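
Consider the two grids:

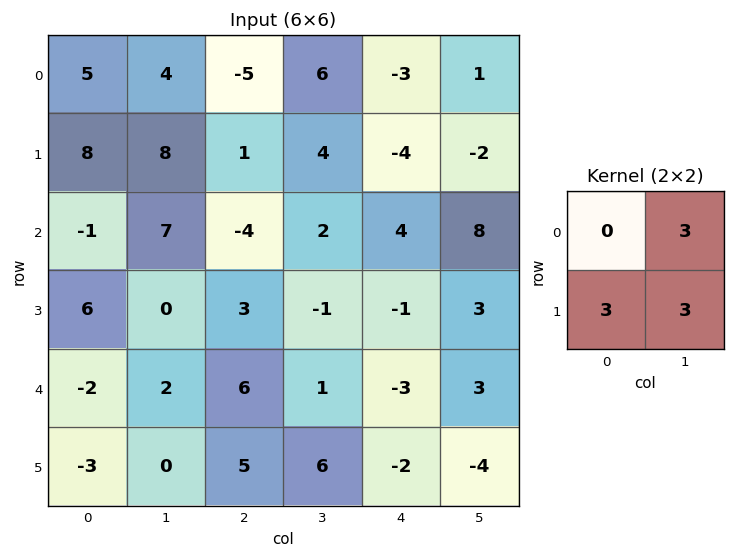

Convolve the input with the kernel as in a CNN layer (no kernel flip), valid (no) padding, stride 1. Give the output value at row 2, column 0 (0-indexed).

39

The receptive field on the input at this output position is [-1 7 / 6 0]. Elementwise product with the kernel and sum: 7·3 + 6·3 + 0·3.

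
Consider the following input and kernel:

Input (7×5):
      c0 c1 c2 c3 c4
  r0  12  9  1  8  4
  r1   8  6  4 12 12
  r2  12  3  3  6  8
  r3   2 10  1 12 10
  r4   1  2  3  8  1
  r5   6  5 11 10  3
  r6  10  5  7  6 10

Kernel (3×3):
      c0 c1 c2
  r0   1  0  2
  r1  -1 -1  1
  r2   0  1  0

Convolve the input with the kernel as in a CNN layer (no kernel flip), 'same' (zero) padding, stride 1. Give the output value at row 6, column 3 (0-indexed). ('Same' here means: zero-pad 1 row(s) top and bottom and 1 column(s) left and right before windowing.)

The receptive field on the zero-padded input at this output position is [11 10 3 / 7 6 10 / 0 0 0]. Elementwise product with the kernel and sum: 11·1 + 3·2 + 7·-1 + 6·-1 + 10·1 + 0·1.

14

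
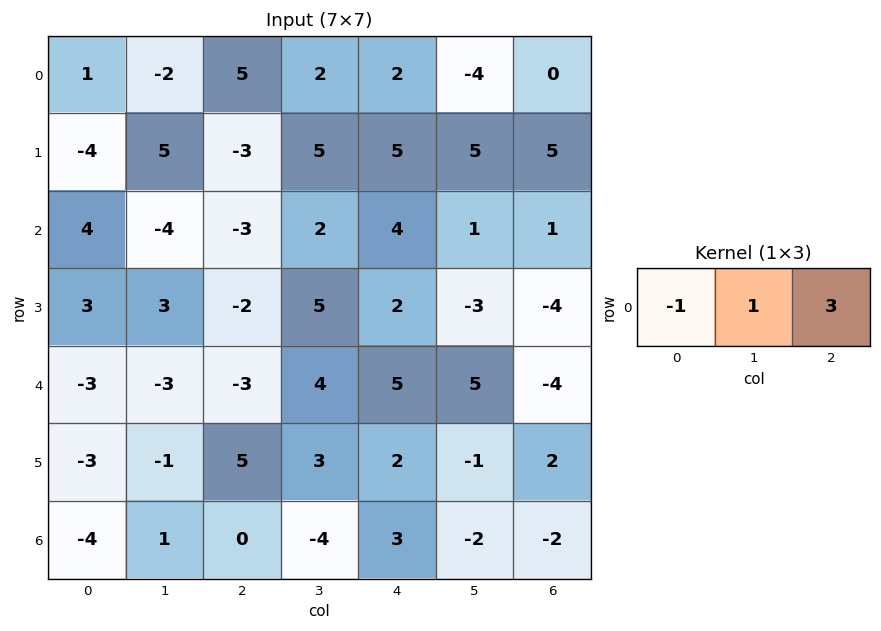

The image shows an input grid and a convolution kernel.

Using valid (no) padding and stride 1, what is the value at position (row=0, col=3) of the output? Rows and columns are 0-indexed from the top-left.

-12

The receptive field on the input at this output position is [2 2 -4]. Elementwise product with the kernel and sum: 2·-1 + 2·1 + -4·3.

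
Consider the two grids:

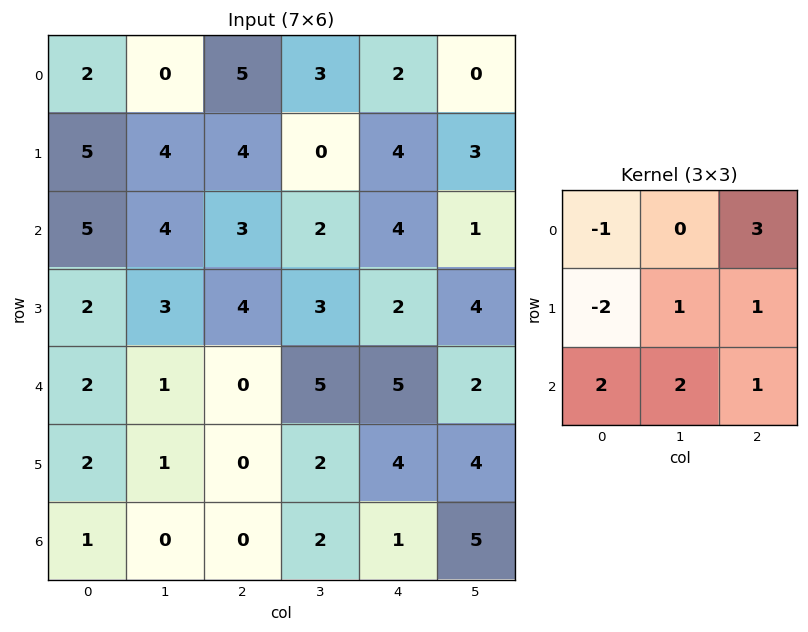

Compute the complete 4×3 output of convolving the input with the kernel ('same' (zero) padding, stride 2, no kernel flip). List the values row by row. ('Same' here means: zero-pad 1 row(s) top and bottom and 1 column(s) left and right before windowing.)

Output[0,0]: The receptive field on the zero-padded input at this output position is [0 0 0 / 0 2 0 / 0 5 4]. Elementwise product with the kernel and sum: 0·-1 + 0·3 + 0·-2 + 2·1 + 0·1 + 0·2 + 5·2 + 4·1.
Output[0,1]: The receptive field on the zero-padded input at this output position is [0 0 0 / 0 5 3 / 4 4 0]. Elementwise product with the kernel and sum: 0·-1 + 0·3 + 0·-2 + 5·1 + 3·1 + 4·2 + 4·2 + 0·1.

16 24 7
28 10 24
17 13 22
4 7 12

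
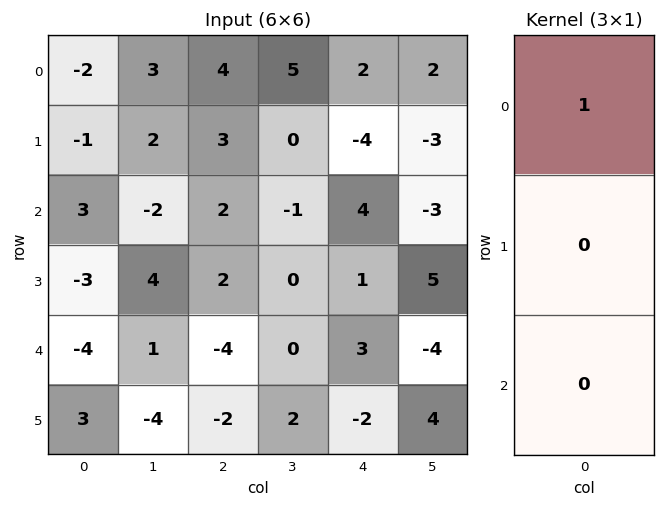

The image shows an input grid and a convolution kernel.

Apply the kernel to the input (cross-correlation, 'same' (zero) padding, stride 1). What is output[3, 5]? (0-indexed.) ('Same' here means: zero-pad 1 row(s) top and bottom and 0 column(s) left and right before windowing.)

The receptive field on the zero-padded input at this output position is [-3 / 5 / -4]. Elementwise product with the kernel and sum: -3·1.

-3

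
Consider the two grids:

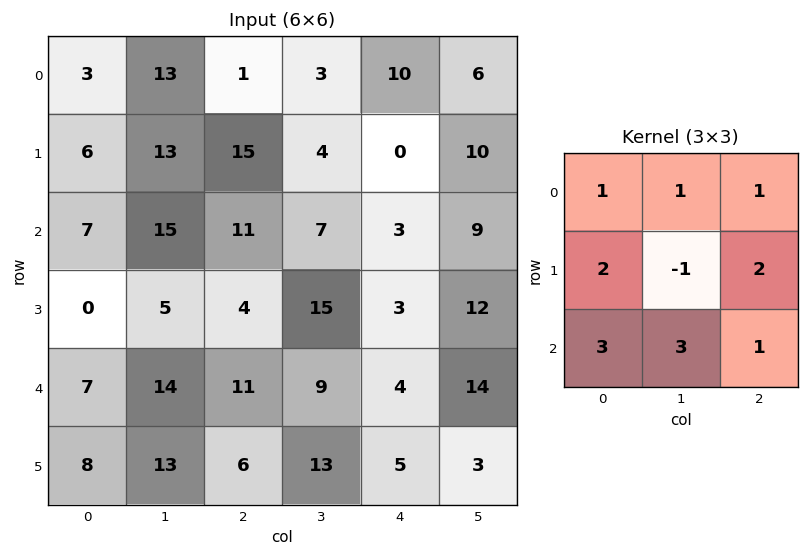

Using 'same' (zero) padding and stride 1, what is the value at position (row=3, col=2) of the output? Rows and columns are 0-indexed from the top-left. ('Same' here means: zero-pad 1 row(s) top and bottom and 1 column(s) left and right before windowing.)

153

The receptive field on the zero-padded input at this output position is [15 11 7 / 5 4 15 / 14 11 9]. Elementwise product with the kernel and sum: 15·1 + 11·1 + 7·1 + 5·2 + 4·-1 + 15·2 + 14·3 + 11·3 + 9·1.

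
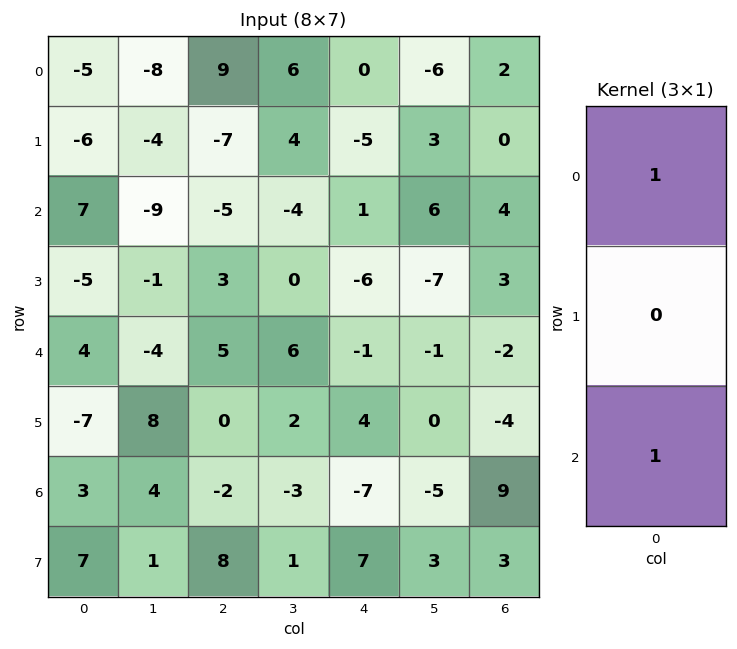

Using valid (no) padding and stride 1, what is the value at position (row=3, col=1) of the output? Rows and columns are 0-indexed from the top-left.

The receptive field on the input at this output position is [-1 / -4 / 8]. Elementwise product with the kernel and sum: -1·1 + 8·1.

7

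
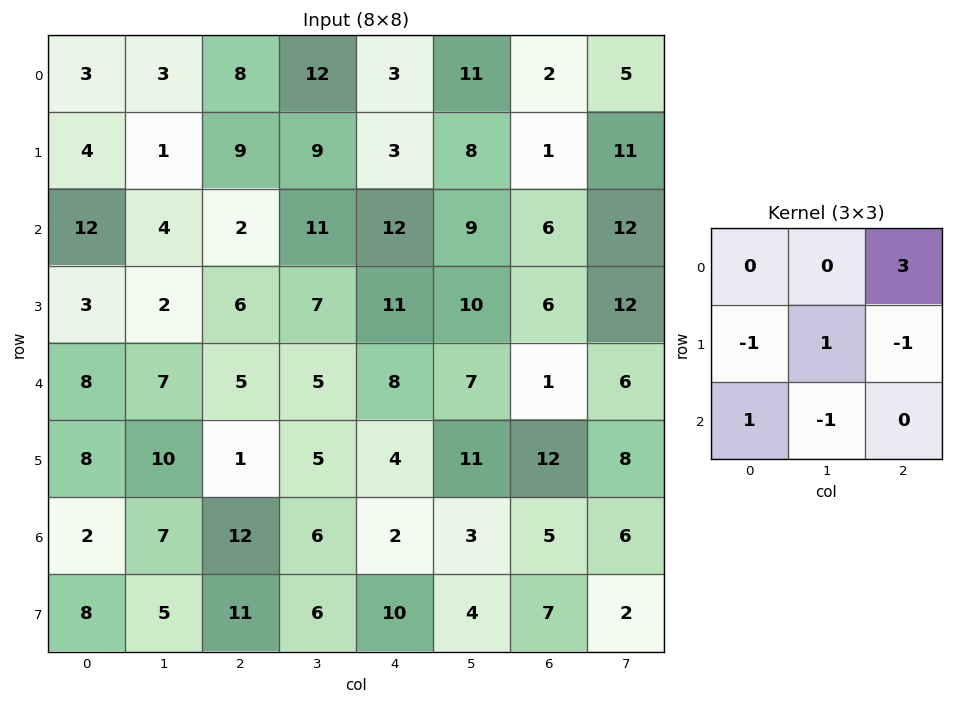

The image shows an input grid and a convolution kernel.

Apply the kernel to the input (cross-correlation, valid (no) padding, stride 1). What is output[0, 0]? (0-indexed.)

The receptive field on the input at this output position is [3 3 8 / 4 1 9 / 12 4 2]. Elementwise product with the kernel and sum: 8·3 + 4·-1 + 1·1 + 9·-1 + 12·1 + 4·-1.

20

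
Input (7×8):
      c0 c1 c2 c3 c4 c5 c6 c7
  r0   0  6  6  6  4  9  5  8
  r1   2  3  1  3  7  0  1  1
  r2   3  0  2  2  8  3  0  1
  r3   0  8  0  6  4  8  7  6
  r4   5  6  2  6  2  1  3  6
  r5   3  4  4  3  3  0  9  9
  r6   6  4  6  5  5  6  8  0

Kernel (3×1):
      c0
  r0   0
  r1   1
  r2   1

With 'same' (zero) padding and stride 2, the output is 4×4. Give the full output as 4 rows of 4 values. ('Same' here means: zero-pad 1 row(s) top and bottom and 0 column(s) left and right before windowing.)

2 7 11 6
3 2 12 7
8 6 5 12
6 6 5 8

Output[0,0]: The receptive field on the zero-padded input at this output position is [0 / 0 / 2]. Elementwise product with the kernel and sum: 0·1 + 2·1.
Output[0,1]: The receptive field on the zero-padded input at this output position is [0 / 6 / 1]. Elementwise product with the kernel and sum: 6·1 + 1·1.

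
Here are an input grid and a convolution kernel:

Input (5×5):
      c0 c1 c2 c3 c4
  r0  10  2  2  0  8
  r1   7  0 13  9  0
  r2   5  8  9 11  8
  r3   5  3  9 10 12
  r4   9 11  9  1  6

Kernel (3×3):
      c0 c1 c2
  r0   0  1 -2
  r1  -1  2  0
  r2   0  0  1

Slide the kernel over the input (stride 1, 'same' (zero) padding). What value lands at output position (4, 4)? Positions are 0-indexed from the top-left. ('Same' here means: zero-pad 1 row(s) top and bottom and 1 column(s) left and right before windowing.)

23

The receptive field on the zero-padded input at this output position is [10 12 0 / 1 6 0 / 0 0 0]. Elementwise product with the kernel and sum: 12·1 + 0·-2 + 1·-1 + 6·2 + 0·1.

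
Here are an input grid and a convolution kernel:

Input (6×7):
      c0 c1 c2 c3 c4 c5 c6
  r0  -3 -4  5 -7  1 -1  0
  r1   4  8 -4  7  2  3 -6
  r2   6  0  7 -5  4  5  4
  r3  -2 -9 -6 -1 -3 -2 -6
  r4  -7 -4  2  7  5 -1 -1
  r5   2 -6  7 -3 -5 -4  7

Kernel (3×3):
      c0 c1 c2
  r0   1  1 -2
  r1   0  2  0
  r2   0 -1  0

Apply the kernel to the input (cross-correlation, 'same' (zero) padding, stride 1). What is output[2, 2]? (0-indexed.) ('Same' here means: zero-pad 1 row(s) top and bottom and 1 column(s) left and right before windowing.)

10

The receptive field on the zero-padded input at this output position is [8 -4 7 / 0 7 -5 / -9 -6 -1]. Elementwise product with the kernel and sum: 8·1 + -4·1 + 7·-2 + 7·2 + -6·-1.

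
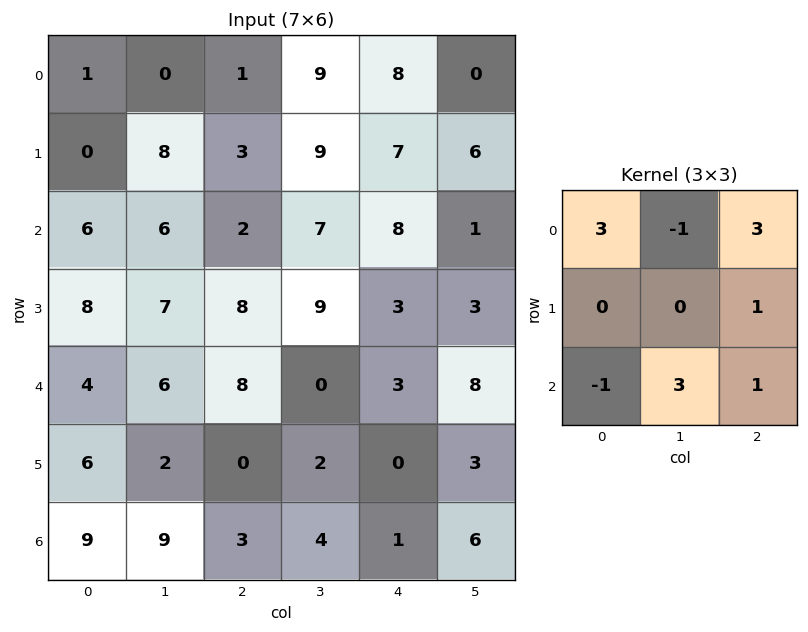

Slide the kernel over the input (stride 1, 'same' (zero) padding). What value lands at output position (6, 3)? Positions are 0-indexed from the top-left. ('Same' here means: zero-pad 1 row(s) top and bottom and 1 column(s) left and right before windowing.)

-1

The receptive field on the zero-padded input at this output position is [0 2 0 / 3 4 1 / 0 0 0]. Elementwise product with the kernel and sum: 0·3 + 2·-1 + 0·3 + 1·1 + 0·-1 + 0·3 + 0·1.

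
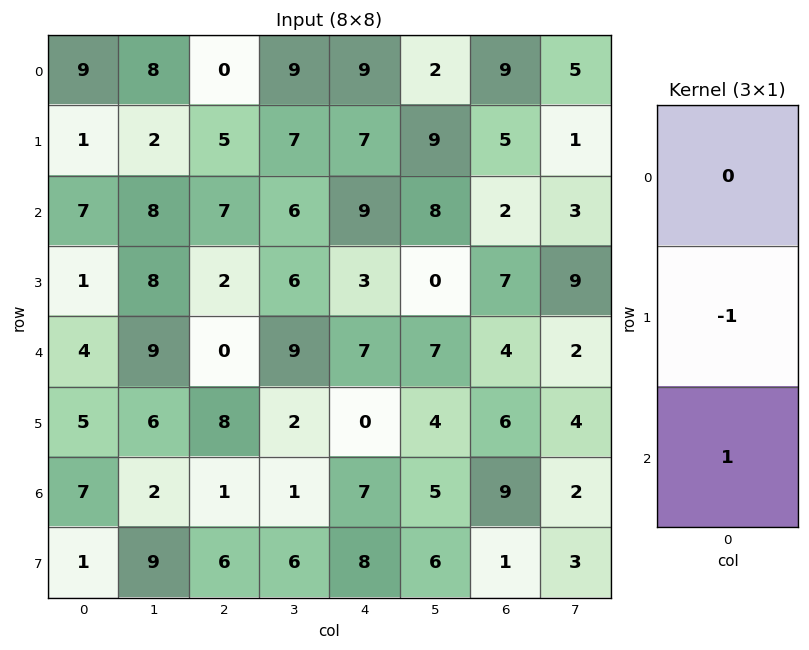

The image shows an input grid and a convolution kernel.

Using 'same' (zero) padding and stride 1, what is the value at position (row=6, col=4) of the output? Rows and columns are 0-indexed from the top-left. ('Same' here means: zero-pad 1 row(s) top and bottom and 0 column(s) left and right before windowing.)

The receptive field on the zero-padded input at this output position is [0 / 7 / 8]. Elementwise product with the kernel and sum: 7·-1 + 8·1.

1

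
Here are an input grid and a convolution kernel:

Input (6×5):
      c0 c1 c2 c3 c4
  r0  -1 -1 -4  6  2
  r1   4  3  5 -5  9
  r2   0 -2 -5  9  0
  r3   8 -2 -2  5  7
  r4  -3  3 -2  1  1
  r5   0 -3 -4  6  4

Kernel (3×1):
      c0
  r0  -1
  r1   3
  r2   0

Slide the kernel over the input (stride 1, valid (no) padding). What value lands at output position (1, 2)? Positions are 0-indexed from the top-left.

The receptive field on the input at this output position is [5 / -5 / -2]. Elementwise product with the kernel and sum: 5·-1 + -5·3.

-20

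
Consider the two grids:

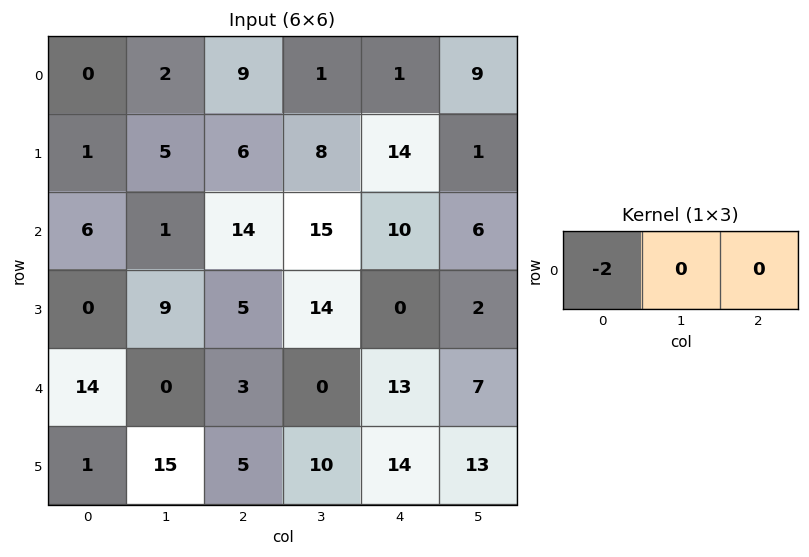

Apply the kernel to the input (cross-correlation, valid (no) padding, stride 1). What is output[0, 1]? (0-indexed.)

The receptive field on the input at this output position is [2 9 1]. Elementwise product with the kernel and sum: 2·-2.

-4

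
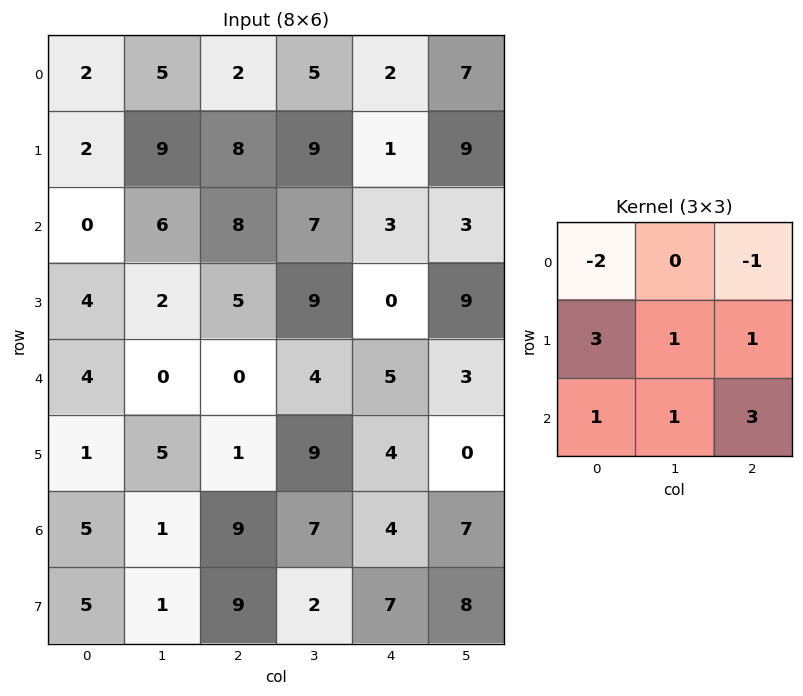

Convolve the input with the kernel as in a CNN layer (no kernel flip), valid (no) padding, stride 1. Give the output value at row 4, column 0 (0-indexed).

The receptive field on the input at this output position is [4 0 0 / 1 5 1 / 5 1 9]. Elementwise product with the kernel and sum: 4·-2 + 0·-1 + 1·3 + 5·1 + 1·1 + 5·1 + 1·1 + 9·3.

34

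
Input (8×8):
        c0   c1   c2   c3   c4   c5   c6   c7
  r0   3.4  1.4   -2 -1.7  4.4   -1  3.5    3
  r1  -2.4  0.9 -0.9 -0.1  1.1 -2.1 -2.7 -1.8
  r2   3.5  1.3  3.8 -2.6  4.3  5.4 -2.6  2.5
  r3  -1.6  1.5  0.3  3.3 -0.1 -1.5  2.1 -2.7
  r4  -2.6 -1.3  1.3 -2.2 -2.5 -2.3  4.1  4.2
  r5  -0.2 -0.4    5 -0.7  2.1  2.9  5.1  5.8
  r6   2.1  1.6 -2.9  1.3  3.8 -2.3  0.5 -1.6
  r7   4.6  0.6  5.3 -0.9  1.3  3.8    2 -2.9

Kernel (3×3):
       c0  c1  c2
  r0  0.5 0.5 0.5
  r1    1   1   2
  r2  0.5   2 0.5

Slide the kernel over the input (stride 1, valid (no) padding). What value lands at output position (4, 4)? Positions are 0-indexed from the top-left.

12.4

The receptive field on the input at this output position is [-2.5 -2.3 4.1 / 2.1 2.9 5.1 / 3.8 -2.3 0.5]. Elementwise product with the kernel and sum: -2.5·0.5 + -2.3·0.5 + 4.1·0.5 + 2.1·1 + 2.9·1 + 5.1·2 + 3.8·0.5 + -2.3·2 + 0.5·0.5.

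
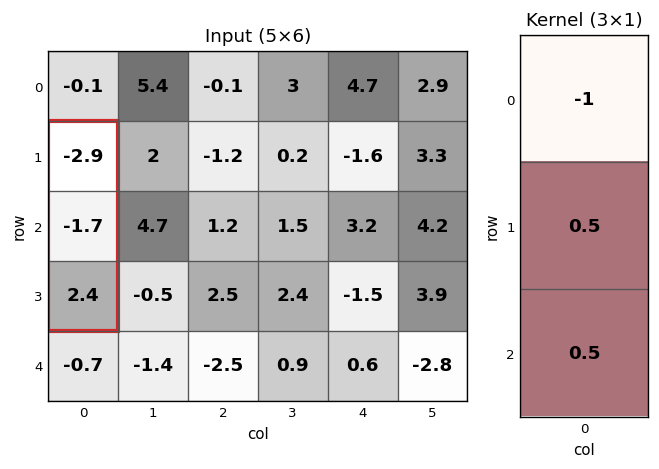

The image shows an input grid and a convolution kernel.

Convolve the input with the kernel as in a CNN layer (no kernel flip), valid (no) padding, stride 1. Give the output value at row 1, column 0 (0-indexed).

3.25

The receptive field on the input at this output position is [-2.9 / -1.7 / 2.4]. Elementwise product with the kernel and sum: -2.9·-1 + -1.7·0.5 + 2.4·0.5.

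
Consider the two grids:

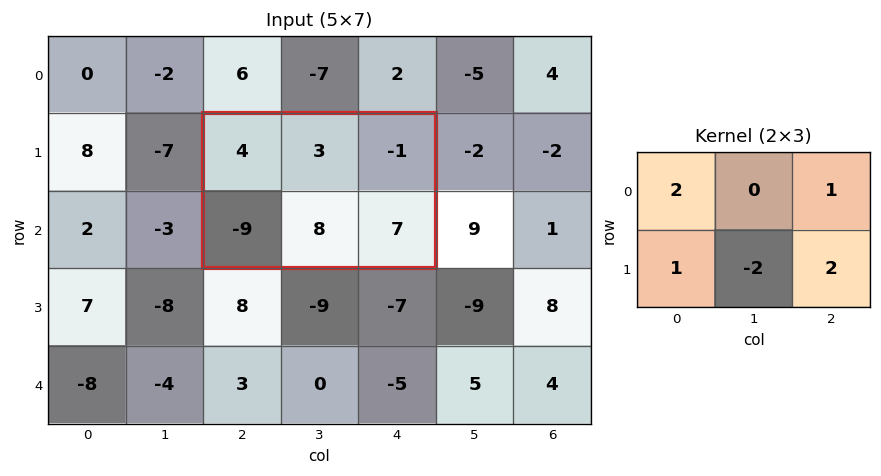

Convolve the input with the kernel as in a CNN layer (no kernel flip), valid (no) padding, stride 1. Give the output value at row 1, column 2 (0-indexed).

-4

The receptive field on the input at this output position is [4 3 -1 / -9 8 7]. Elementwise product with the kernel and sum: 4·2 + -1·1 + -9·1 + 8·-2 + 7·2.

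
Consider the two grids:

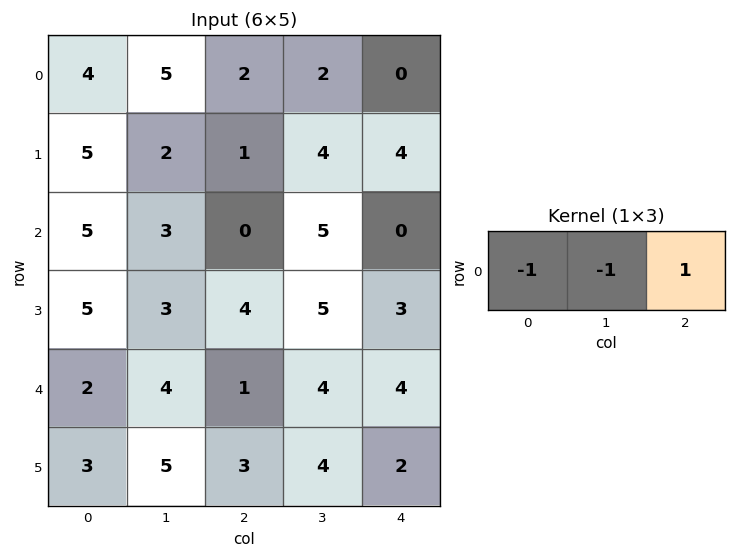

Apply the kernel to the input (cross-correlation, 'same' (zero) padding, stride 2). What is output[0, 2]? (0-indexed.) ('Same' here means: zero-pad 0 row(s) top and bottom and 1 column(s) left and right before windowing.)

-2

The receptive field on the zero-padded input at this output position is [2 0 0]. Elementwise product with the kernel and sum: 2·-1 + 0·-1 + 0·1.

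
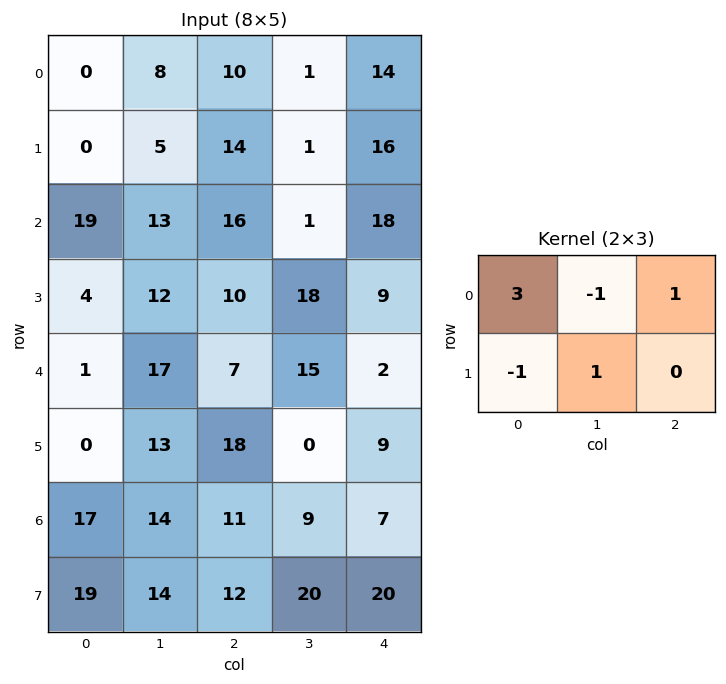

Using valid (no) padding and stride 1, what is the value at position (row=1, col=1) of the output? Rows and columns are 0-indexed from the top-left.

The receptive field on the input at this output position is [5 14 1 / 13 16 1]. Elementwise product with the kernel and sum: 5·3 + 14·-1 + 1·1 + 13·-1 + 16·1.

5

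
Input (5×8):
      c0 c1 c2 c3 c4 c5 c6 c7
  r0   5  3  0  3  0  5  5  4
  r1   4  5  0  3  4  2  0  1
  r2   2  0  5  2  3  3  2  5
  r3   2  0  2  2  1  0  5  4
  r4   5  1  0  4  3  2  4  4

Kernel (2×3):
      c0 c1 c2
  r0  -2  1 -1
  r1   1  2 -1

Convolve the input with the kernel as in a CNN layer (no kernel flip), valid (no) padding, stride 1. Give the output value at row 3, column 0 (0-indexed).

The receptive field on the input at this output position is [2 0 2 / 5 1 0]. Elementwise product with the kernel and sum: 2·-2 + 0·1 + 2·-1 + 5·1 + 1·2 + 0·-1.

1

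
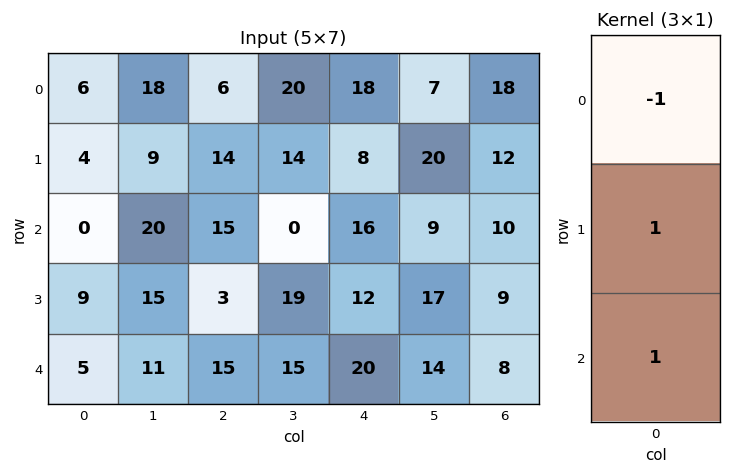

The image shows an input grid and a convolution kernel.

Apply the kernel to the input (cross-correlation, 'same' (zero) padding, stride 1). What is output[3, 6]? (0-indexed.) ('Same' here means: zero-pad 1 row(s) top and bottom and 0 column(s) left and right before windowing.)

7

The receptive field on the zero-padded input at this output position is [10 / 9 / 8]. Elementwise product with the kernel and sum: 10·-1 + 9·1 + 8·1.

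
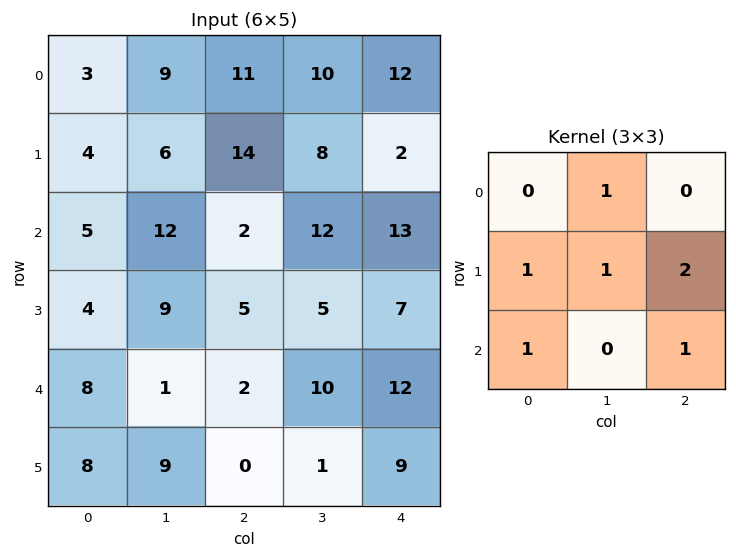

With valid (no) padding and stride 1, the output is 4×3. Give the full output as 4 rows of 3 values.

54 71 51
36 66 60
45 37 50
30 38 50

Output[0,0]: The receptive field on the input at this output position is [3 9 11 / 4 6 14 / 5 12 2]. Elementwise product with the kernel and sum: 9·1 + 4·1 + 6·1 + 14·2 + 5·1 + 2·1.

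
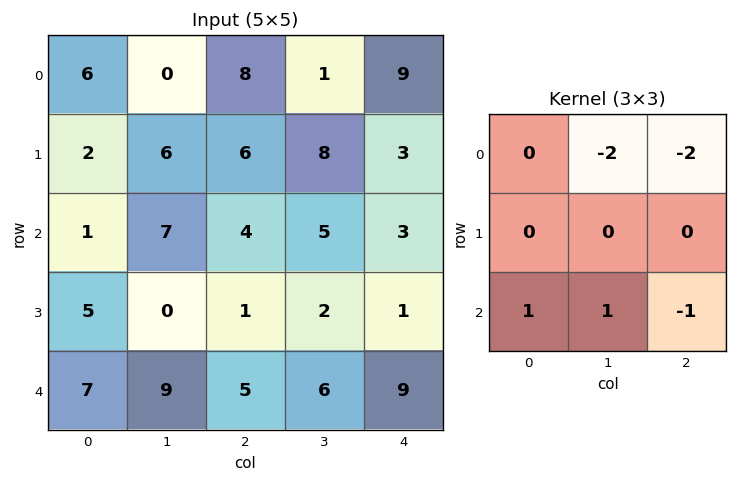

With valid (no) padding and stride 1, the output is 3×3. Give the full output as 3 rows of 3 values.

Output[0,0]: The receptive field on the input at this output position is [6 0 8 / 2 6 6 / 1 7 4]. Elementwise product with the kernel and sum: 0·-2 + 8·-2 + 1·1 + 7·1 + 4·-1.
Output[0,1]: The receptive field on the input at this output position is [0 8 1 / 6 6 8 / 7 4 5]. Elementwise product with the kernel and sum: 8·-2 + 1·-2 + 7·1 + 4·1 + 5·-1.

-12 -12 -14
-20 -29 -20
-11 -10 -14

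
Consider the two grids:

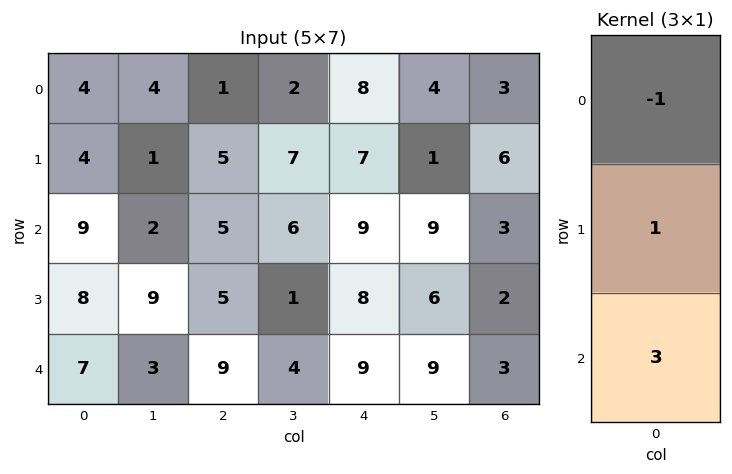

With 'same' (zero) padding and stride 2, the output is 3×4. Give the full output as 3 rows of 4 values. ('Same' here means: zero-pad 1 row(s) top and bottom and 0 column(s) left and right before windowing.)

16 16 29 21
29 15 26 3
-1 4 1 1

Output[0,0]: The receptive field on the zero-padded input at this output position is [0 / 4 / 4]. Elementwise product with the kernel and sum: 0·-1 + 4·1 + 4·3.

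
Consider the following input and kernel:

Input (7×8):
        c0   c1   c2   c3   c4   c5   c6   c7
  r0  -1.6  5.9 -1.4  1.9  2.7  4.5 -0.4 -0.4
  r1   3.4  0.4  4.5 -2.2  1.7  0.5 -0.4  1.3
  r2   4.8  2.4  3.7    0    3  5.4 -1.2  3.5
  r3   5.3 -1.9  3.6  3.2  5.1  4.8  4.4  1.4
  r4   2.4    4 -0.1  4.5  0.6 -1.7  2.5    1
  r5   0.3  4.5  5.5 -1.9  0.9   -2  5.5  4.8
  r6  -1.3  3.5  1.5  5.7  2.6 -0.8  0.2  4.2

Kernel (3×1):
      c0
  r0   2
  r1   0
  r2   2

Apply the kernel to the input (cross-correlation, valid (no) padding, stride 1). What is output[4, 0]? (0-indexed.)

The receptive field on the input at this output position is [2.4 / 0.3 / -1.3]. Elementwise product with the kernel and sum: 2.4·2 + -1.3·2.

2.2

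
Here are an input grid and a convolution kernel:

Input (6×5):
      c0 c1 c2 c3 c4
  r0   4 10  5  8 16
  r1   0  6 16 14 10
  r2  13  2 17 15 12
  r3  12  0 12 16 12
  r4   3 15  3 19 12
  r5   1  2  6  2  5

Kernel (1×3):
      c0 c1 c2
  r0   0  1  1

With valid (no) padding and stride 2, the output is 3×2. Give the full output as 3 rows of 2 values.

15 24
19 27
18 31

Output[0,0]: The receptive field on the input at this output position is [4 10 5]. Elementwise product with the kernel and sum: 10·1 + 5·1.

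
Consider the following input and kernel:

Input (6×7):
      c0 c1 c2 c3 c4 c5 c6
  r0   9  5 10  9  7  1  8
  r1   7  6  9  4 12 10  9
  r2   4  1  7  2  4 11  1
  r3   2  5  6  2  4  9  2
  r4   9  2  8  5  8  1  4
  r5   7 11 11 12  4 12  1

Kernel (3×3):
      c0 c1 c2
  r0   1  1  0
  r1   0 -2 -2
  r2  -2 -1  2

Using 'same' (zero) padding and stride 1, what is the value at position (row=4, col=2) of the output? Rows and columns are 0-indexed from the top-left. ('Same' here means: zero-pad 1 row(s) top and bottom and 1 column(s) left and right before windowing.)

-24

The receptive field on the zero-padded input at this output position is [5 6 2 / 2 8 5 / 11 11 12]. Elementwise product with the kernel and sum: 5·1 + 6·1 + 8·-2 + 5·-2 + 11·-2 + 11·-1 + 12·2.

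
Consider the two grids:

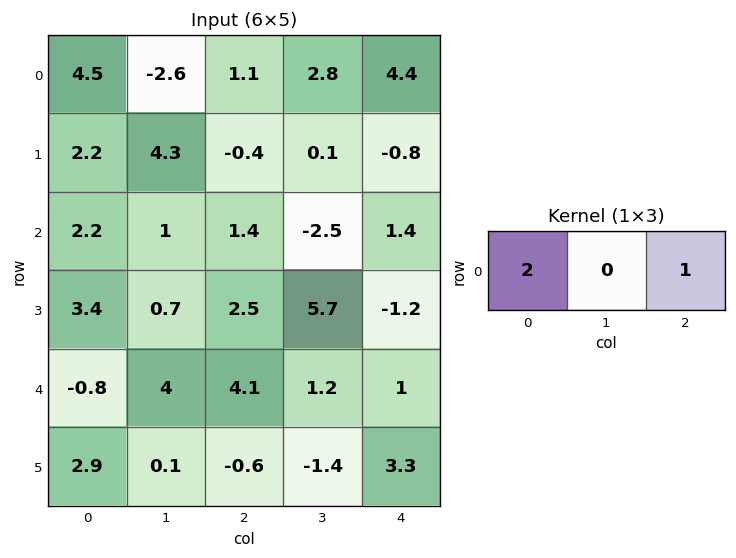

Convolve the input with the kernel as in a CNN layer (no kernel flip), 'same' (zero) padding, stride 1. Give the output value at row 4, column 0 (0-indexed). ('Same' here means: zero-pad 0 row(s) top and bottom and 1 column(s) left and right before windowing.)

4

The receptive field on the zero-padded input at this output position is [0 -0.8 4]. Elementwise product with the kernel and sum: 0·2 + 4·1.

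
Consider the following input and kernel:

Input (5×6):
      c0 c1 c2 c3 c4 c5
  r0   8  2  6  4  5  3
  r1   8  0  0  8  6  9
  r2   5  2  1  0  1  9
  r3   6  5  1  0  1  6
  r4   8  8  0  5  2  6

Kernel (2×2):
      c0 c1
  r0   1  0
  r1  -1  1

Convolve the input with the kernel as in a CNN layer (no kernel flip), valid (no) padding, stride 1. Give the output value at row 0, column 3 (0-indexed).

The receptive field on the input at this output position is [4 5 / 8 6]. Elementwise product with the kernel and sum: 4·1 + 8·-1 + 6·1.

2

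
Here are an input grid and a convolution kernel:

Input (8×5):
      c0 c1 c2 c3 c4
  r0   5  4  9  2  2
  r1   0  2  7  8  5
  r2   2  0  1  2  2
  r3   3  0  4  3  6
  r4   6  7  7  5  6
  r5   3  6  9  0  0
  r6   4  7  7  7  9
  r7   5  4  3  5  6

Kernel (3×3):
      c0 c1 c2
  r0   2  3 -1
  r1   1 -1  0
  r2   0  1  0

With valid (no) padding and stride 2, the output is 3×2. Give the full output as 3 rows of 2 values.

Output[0,0]: The receptive field on the input at this output position is [5 4 9 / 0 2 7 / 2 0 1]. Elementwise product with the kernel and sum: 5·2 + 4·3 + 9·-1 + 0·1 + 2·-1 + 0·1.

11 23
13 12
30 39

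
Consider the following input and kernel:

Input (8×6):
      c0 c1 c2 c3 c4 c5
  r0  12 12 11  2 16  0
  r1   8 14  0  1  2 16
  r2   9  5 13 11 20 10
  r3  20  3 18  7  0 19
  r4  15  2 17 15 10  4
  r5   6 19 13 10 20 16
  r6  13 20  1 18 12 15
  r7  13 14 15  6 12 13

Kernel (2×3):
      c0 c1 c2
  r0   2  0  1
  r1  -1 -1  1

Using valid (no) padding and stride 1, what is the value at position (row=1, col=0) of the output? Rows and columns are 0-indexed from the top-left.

The receptive field on the input at this output position is [8 14 0 / 9 5 13]. Elementwise product with the kernel and sum: 8·2 + 0·1 + 9·-1 + 5·-1 + 13·1.

15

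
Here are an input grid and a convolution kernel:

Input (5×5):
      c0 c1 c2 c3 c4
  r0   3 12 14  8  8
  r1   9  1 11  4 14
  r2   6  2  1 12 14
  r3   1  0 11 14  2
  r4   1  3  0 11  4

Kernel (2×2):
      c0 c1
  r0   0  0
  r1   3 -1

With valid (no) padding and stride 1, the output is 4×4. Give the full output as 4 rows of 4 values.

Output[0,0]: The receptive field on the input at this output position is [3 12 / 9 1]. Elementwise product with the kernel and sum: 9·3 + 1·-1.
Output[0,1]: The receptive field on the input at this output position is [12 14 / 1 11]. Elementwise product with the kernel and sum: 1·3 + 11·-1.

26 -8 29 -2
16 5 -9 22
3 -11 19 40
0 9 -11 29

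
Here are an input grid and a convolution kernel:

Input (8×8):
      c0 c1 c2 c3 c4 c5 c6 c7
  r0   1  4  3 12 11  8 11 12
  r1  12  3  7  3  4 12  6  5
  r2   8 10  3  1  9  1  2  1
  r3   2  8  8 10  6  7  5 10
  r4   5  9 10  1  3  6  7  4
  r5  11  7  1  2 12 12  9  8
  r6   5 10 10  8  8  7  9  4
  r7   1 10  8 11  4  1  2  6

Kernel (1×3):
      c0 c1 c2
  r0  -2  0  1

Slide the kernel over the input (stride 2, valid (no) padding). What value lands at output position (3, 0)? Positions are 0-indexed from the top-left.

The receptive field on the input at this output position is [5 10 10]. Elementwise product with the kernel and sum: 5·-2 + 10·1.

0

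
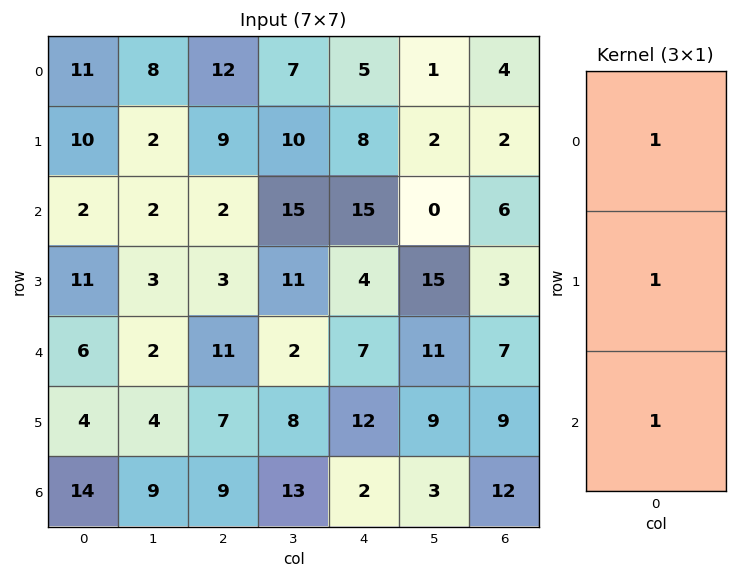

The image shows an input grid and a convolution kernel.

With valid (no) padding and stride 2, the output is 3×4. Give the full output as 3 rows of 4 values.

Output[0,0]: The receptive field on the input at this output position is [11 / 10 / 2]. Elementwise product with the kernel and sum: 11·1 + 10·1 + 2·1.

23 23 28 12
19 16 26 16
24 27 21 28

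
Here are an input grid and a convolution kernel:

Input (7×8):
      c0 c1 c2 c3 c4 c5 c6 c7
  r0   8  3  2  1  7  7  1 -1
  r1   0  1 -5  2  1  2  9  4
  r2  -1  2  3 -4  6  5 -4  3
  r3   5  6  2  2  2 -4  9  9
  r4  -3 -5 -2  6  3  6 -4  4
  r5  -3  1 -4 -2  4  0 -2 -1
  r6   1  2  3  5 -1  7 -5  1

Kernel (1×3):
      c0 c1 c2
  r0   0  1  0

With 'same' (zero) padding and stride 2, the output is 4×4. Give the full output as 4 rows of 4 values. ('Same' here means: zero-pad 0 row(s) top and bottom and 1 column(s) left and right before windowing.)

Output[0,0]: The receptive field on the zero-padded input at this output position is [0 8 3]. Elementwise product with the kernel and sum: 8·1.

8 2 7 1
-1 3 6 -4
-3 -2 3 -4
1 3 -1 -5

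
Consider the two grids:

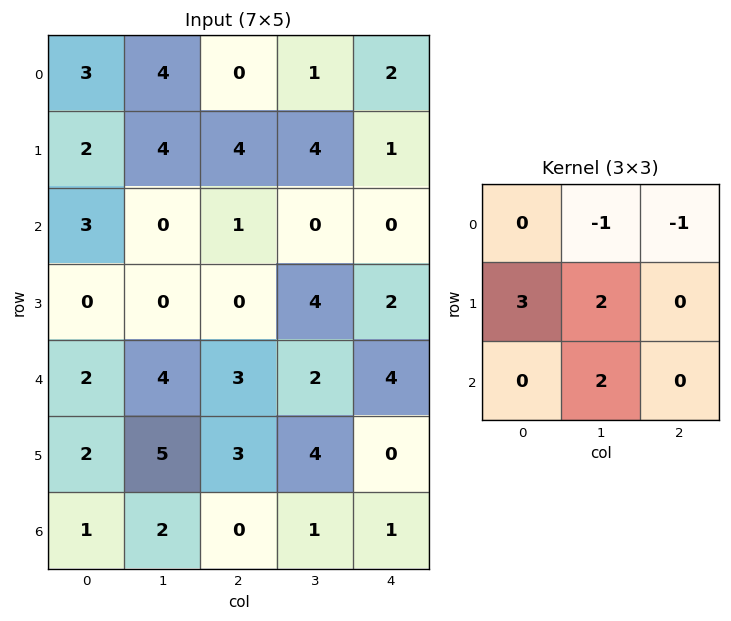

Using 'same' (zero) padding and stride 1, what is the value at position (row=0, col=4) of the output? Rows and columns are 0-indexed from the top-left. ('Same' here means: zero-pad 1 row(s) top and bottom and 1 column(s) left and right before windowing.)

9

The receptive field on the zero-padded input at this output position is [0 0 0 / 1 2 0 / 4 1 0]. Elementwise product with the kernel and sum: 0·-1 + 0·-1 + 1·3 + 2·2 + 1·2.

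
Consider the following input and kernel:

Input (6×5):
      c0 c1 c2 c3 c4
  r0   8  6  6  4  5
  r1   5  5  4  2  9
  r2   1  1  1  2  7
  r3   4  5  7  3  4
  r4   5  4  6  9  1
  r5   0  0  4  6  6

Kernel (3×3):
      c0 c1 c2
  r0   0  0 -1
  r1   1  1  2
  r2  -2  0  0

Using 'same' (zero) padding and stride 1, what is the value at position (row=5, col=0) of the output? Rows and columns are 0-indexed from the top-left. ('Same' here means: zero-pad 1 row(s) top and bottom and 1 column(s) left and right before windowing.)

The receptive field on the zero-padded input at this output position is [0 5 4 / 0 0 0 / 0 0 0]. Elementwise product with the kernel and sum: 4·-1 + 0·1 + 0·1 + 0·2 + 0·-2.

-4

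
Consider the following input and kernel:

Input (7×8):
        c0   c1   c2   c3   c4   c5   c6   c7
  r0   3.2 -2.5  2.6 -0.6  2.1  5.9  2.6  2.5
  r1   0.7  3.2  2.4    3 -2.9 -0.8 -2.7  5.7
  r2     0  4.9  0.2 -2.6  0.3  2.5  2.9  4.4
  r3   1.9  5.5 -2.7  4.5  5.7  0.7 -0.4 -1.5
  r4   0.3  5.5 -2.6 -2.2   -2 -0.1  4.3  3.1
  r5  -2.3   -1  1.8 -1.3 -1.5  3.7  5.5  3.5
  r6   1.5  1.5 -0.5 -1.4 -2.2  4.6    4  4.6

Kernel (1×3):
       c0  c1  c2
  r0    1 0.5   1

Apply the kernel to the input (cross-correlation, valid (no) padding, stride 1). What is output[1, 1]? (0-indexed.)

7.4

The receptive field on the input at this output position is [3.2 2.4 3]. Elementwise product with the kernel and sum: 3.2·1 + 2.4·0.5 + 3·1.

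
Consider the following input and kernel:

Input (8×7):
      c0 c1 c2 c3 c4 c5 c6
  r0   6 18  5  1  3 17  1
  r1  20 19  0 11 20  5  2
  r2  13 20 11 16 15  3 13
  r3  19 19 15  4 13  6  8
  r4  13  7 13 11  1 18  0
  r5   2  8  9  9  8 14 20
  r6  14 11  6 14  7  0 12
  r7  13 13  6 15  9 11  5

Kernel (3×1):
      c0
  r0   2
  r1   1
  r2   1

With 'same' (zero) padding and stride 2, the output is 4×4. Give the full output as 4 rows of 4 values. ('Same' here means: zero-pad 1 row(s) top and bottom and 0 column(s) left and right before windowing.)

Output[0,0]: The receptive field on the zero-padded input at this output position is [0 / 6 / 20]. Elementwise product with the kernel and sum: 0·2 + 6·1 + 20·1.

26 5 23 3
72 26 68 25
53 52 35 36
31 30 32 57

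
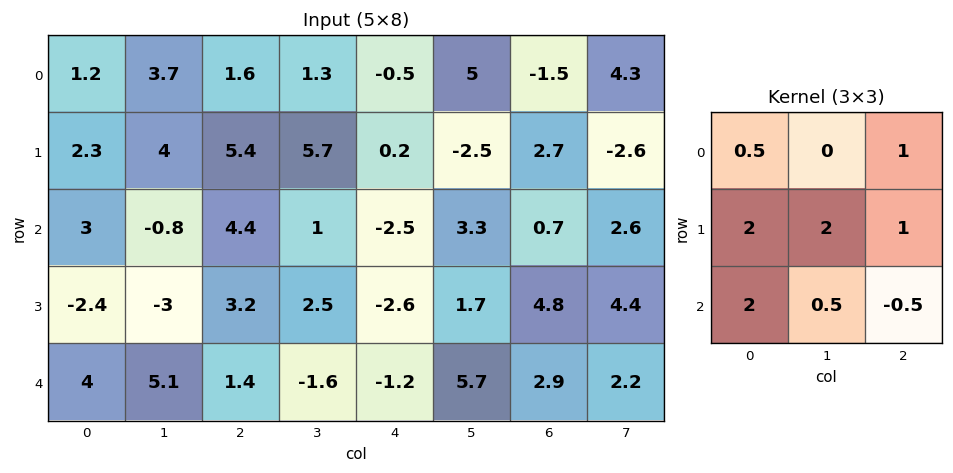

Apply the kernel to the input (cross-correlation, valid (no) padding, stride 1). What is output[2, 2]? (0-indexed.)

The receptive field on the input at this output position is [4.4 1 -2.5 / 3.2 2.5 -2.6 / 1.4 -1.6 -1.2]. Elementwise product with the kernel and sum: 4.4·0.5 + -2.5·1 + 3.2·2 + 2.5·2 + -2.6·1 + 1.4·2 + -1.6·0.5 + -1.2·-0.5.

11.1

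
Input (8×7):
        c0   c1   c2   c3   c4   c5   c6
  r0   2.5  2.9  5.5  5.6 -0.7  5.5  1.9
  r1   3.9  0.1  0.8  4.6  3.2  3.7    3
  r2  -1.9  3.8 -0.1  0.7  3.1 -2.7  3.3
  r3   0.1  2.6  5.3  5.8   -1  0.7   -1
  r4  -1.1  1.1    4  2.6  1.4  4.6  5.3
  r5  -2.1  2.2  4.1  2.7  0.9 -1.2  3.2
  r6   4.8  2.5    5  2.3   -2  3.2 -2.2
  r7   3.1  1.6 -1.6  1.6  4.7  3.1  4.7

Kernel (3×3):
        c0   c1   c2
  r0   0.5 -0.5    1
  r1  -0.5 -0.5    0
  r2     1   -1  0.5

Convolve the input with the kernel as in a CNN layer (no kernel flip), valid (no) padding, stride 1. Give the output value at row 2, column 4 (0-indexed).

The receptive field on the input at this output position is [3.1 -2.7 3.3 / -1 0.7 -1 / 1.4 4.6 5.3]. Elementwise product with the kernel and sum: 3.1·0.5 + -2.7·-0.5 + 3.3·1 + -1·-0.5 + 0.7·-0.5 + 1.4·1 + 4.6·-1 + 5.3·0.5.

5.8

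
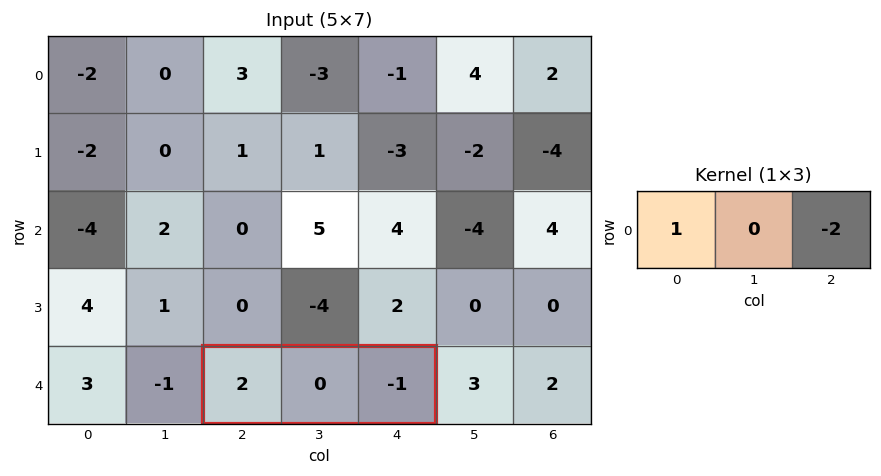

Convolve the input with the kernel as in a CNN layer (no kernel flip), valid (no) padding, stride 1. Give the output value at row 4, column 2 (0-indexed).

The receptive field on the input at this output position is [2 0 -1]. Elementwise product with the kernel and sum: 2·1 + -1·-2.

4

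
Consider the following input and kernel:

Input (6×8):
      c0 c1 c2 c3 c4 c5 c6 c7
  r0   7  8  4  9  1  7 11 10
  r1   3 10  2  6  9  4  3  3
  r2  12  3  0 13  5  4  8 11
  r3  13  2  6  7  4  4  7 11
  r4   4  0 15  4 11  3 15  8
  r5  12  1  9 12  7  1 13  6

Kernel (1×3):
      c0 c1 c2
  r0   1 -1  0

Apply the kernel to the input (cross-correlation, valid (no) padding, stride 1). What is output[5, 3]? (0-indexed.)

The receptive field on the input at this output position is [12 7 1]. Elementwise product with the kernel and sum: 12·1 + 7·-1.

5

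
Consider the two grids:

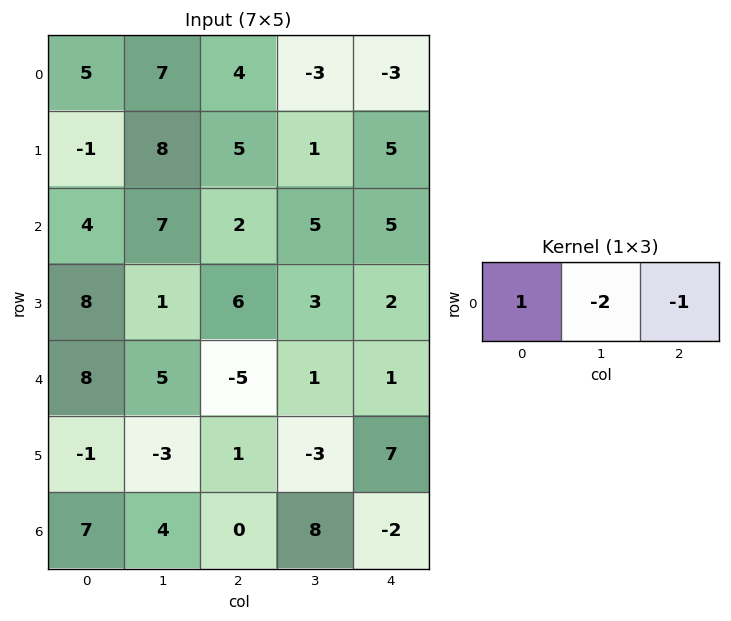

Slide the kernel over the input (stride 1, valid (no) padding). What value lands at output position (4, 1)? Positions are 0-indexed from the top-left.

The receptive field on the input at this output position is [5 -5 1]. Elementwise product with the kernel and sum: 5·1 + -5·-2 + 1·-1.

14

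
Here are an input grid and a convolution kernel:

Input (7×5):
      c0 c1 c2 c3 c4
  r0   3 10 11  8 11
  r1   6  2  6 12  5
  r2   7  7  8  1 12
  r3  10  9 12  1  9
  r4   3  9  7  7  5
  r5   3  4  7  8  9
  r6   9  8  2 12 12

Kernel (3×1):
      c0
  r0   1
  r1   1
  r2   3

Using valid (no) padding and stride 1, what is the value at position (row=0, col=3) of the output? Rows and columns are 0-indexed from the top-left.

23

The receptive field on the input at this output position is [8 / 12 / 1]. Elementwise product with the kernel and sum: 8·1 + 12·1 + 1·3.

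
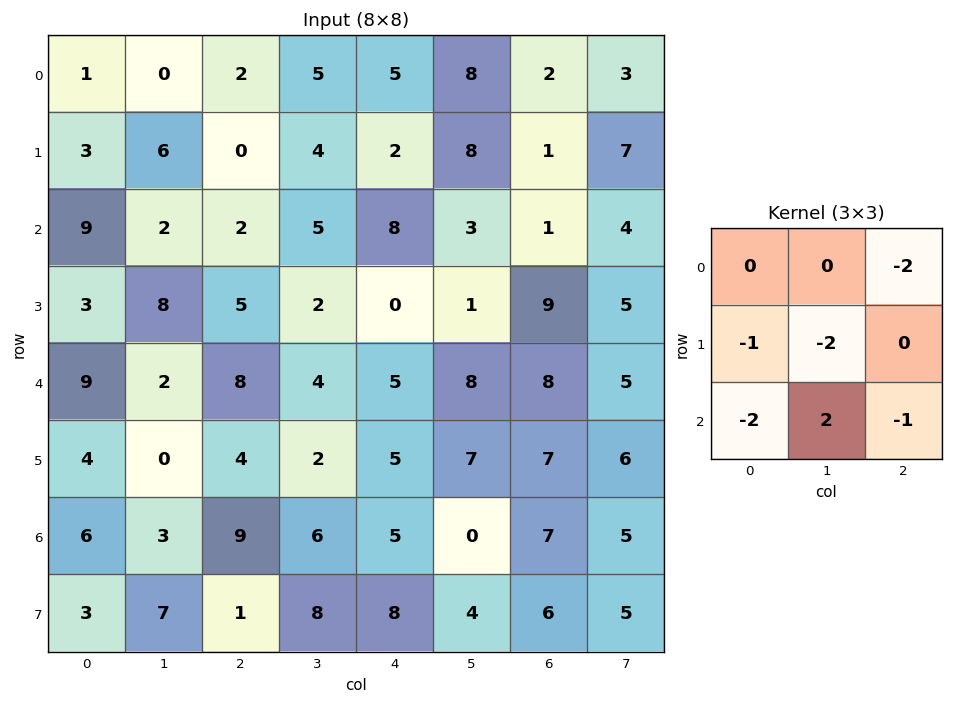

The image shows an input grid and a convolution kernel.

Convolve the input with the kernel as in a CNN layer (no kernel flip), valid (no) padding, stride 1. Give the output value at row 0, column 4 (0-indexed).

The receptive field on the input at this output position is [5 8 2 / 2 8 1 / 8 3 1]. Elementwise product with the kernel and sum: 2·-2 + 2·-1 + 8·-2 + 8·-2 + 3·2 + 1·-1.

-33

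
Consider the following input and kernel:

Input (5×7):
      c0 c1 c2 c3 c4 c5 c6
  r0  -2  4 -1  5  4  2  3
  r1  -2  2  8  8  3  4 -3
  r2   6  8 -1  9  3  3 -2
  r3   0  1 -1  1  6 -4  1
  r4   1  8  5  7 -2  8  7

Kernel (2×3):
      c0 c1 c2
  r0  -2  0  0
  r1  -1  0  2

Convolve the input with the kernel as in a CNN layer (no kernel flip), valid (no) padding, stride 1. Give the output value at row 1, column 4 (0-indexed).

-13

The receptive field on the input at this output position is [3 4 -3 / 3 3 -2]. Elementwise product with the kernel and sum: 3·-2 + 3·-1 + -2·2.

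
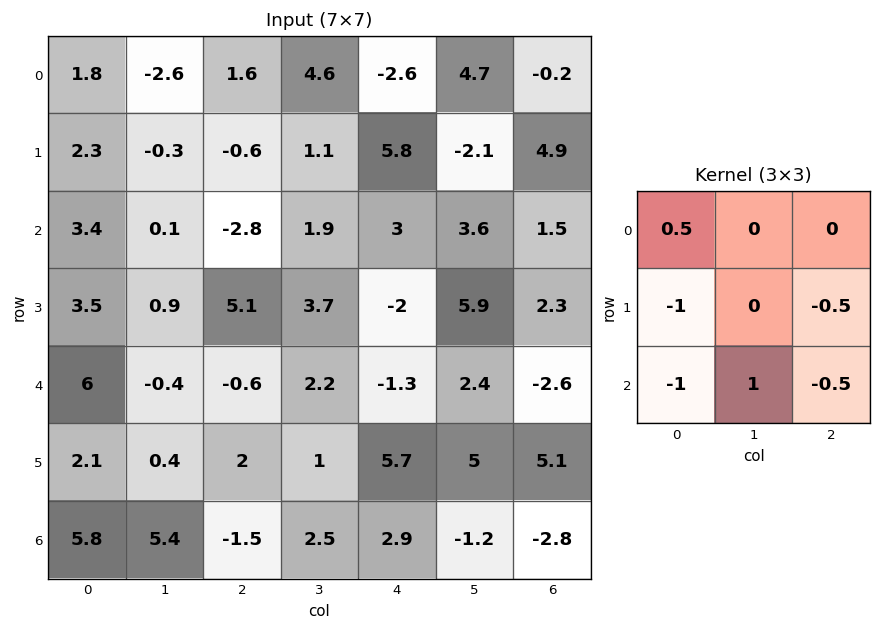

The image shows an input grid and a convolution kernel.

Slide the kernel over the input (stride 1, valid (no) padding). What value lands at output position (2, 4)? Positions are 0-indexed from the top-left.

The receptive field on the input at this output position is [3 3.6 1.5 / -2 5.9 2.3 / -1.3 2.4 -2.6]. Elementwise product with the kernel and sum: 3·0.5 + -2·-1 + 2.3·-0.5 + -1.3·-1 + 2.4·1 + -2.6·-0.5.

7.35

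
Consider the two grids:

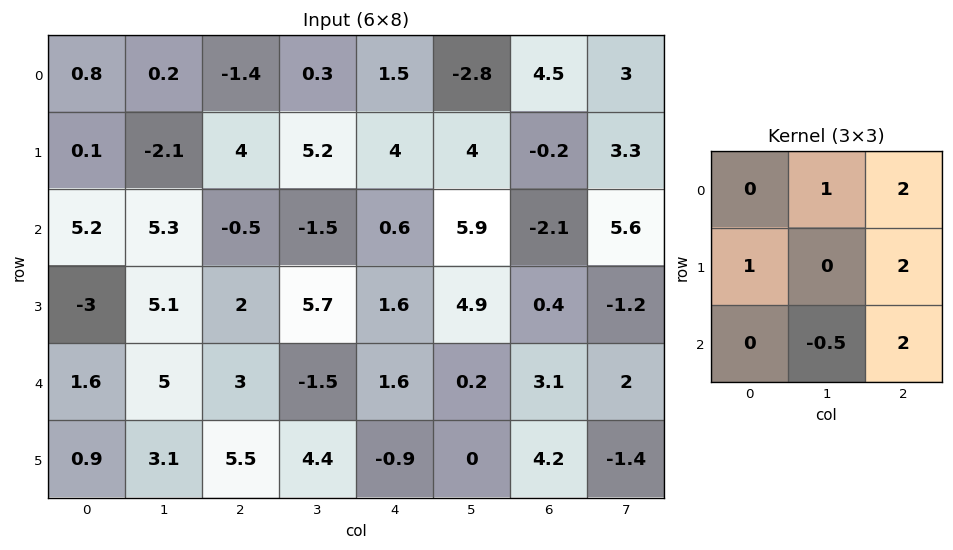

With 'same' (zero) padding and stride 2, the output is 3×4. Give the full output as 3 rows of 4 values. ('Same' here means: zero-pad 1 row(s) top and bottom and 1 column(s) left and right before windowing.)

-3.85 9.2 0.7 9.9
18.2 27.1 31.3 20.9
22.95 21.45 10.75 -2.7

Output[0,0]: The receptive field on the zero-padded input at this output position is [0 0 0 / 0 0.8 0.2 / 0 0.1 -2.1]. Elementwise product with the kernel and sum: 0·1 + 0·2 + 0·1 + 0.2·2 + 0.1·-0.5 + -2.1·2.
Output[0,1]: The receptive field on the zero-padded input at this output position is [0 0 0 / 0.2 -1.4 0.3 / -2.1 4 5.2]. Elementwise product with the kernel and sum: 0·1 + 0·2 + 0.2·1 + 0.3·2 + 4·-0.5 + 5.2·2.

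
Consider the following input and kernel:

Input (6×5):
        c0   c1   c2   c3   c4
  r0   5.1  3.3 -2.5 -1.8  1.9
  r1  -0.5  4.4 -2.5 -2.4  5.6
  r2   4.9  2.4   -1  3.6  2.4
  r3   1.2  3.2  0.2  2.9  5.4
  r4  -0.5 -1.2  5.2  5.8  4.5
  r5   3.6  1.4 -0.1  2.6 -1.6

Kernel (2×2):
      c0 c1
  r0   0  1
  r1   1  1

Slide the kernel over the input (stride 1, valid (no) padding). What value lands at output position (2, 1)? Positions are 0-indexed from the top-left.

The receptive field on the input at this output position is [2.4 -1 / 3.2 0.2]. Elementwise product with the kernel and sum: -1·1 + 3.2·1 + 0.2·1.

2.4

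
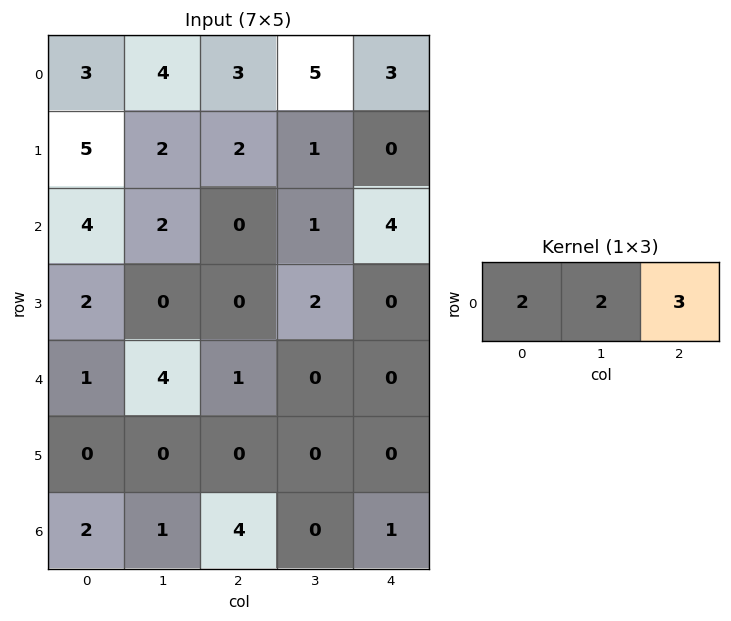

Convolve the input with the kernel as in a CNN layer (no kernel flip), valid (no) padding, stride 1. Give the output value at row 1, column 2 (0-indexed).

6

The receptive field on the input at this output position is [2 1 0]. Elementwise product with the kernel and sum: 2·2 + 1·2 + 0·3.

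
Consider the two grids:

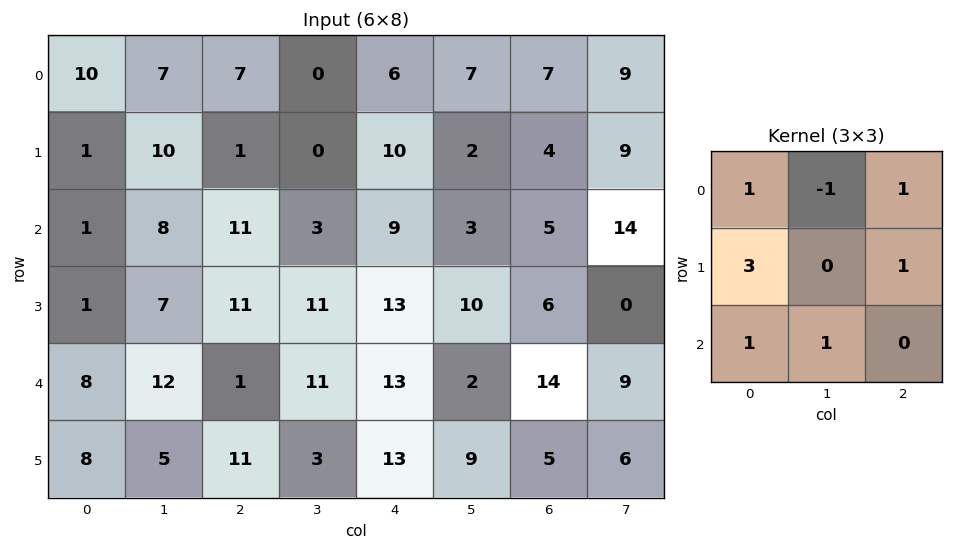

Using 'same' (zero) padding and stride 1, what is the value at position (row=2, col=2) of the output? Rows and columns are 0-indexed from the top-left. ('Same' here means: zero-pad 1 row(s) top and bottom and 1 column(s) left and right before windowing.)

54

The receptive field on the zero-padded input at this output position is [10 1 0 / 8 11 3 / 7 11 11]. Elementwise product with the kernel and sum: 10·1 + 1·-1 + 0·1 + 8·3 + 3·1 + 7·1 + 11·1.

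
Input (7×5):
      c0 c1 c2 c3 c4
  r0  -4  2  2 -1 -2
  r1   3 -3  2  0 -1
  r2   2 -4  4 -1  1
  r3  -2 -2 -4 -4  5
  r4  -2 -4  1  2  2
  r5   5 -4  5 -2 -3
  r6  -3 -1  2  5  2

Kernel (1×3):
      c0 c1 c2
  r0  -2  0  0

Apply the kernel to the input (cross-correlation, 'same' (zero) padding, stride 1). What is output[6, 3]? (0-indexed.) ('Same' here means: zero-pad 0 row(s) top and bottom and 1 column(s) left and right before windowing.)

The receptive field on the zero-padded input at this output position is [2 5 2]. Elementwise product with the kernel and sum: 2·-2.

-4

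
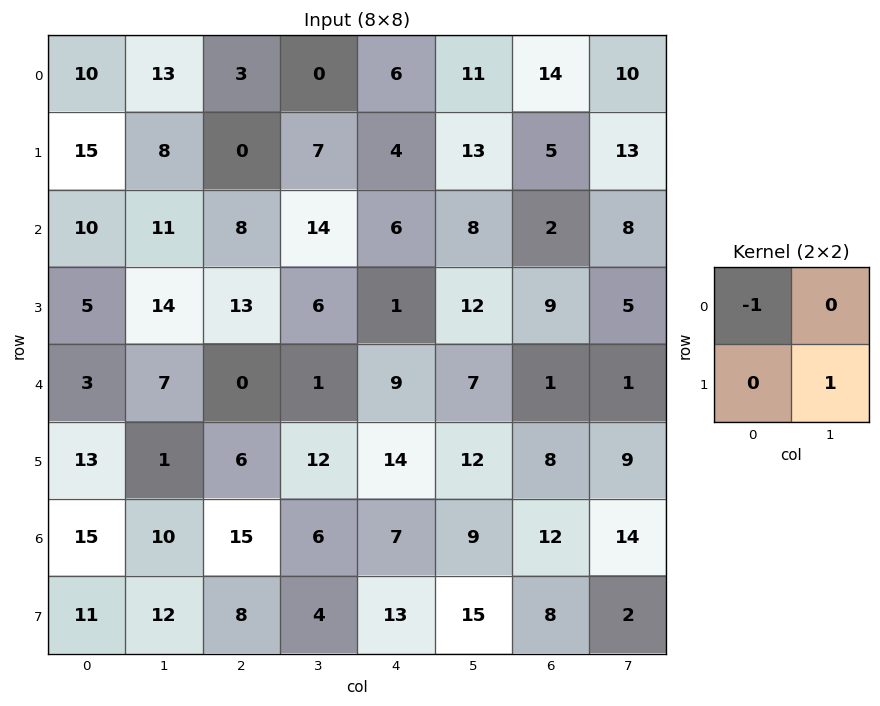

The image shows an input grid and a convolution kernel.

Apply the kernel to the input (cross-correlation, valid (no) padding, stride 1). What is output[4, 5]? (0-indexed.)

1

The receptive field on the input at this output position is [7 1 / 12 8]. Elementwise product with the kernel and sum: 7·-1 + 8·1.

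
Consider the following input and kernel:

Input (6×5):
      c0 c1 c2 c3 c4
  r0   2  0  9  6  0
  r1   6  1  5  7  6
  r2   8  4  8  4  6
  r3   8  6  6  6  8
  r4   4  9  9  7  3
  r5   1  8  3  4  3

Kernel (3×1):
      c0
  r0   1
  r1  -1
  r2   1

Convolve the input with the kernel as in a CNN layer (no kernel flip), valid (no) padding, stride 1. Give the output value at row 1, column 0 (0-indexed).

The receptive field on the input at this output position is [6 / 8 / 8]. Elementwise product with the kernel and sum: 6·1 + 8·-1 + 8·1.

6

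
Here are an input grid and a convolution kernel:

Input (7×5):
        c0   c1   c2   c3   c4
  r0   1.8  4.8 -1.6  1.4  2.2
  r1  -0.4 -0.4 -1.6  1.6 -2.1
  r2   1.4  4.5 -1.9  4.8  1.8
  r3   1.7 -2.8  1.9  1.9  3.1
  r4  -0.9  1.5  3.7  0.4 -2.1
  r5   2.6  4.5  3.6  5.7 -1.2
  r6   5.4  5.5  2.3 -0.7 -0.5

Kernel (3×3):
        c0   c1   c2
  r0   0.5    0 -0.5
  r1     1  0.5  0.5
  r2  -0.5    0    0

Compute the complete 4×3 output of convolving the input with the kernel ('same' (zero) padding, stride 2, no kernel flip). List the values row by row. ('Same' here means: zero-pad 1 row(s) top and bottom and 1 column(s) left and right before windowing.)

3.3 4.9 1.7
3.15 6.35 5.55
1.7 -1.05 -2.55
3.2 5.7 1.9

Output[0,0]: The receptive field on the zero-padded input at this output position is [0 0 0 / 0 1.8 4.8 / 0 -0.4 -0.4]. Elementwise product with the kernel and sum: 0·0.5 + 0·-0.5 + 0·1 + 1.8·0.5 + 4.8·0.5 + 0·-0.5.
Output[0,1]: The receptive field on the zero-padded input at this output position is [0 0 0 / 4.8 -1.6 1.4 / -0.4 -1.6 1.6]. Elementwise product with the kernel and sum: 0·0.5 + 0·-0.5 + 4.8·1 + -1.6·0.5 + 1.4·0.5 + -0.4·-0.5.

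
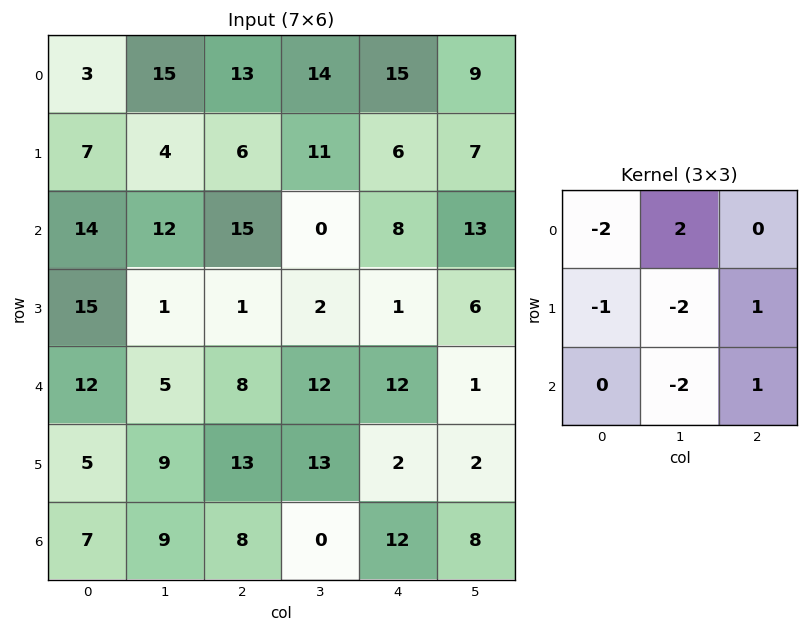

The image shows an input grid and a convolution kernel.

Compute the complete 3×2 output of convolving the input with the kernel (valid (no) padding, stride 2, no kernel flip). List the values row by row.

Output[0,0]: The receptive field on the input at this output position is [3 15 13 / 7 4 6 / 14 12 15]. Elementwise product with the kernel and sum: 3·-2 + 15·2 + 7·-1 + 4·-2 + 6·1 + 12·-2 + 15·1.
Output[0,1]: The receptive field on the input at this output position is [13 14 15 / 6 11 6 / 15 0 8]. Elementwise product with the kernel and sum: 13·-2 + 14·2 + 6·-1 + 11·-2 + 6·1 + 0·-2 + 8·1.

6 -12
-22 -46
-34 -17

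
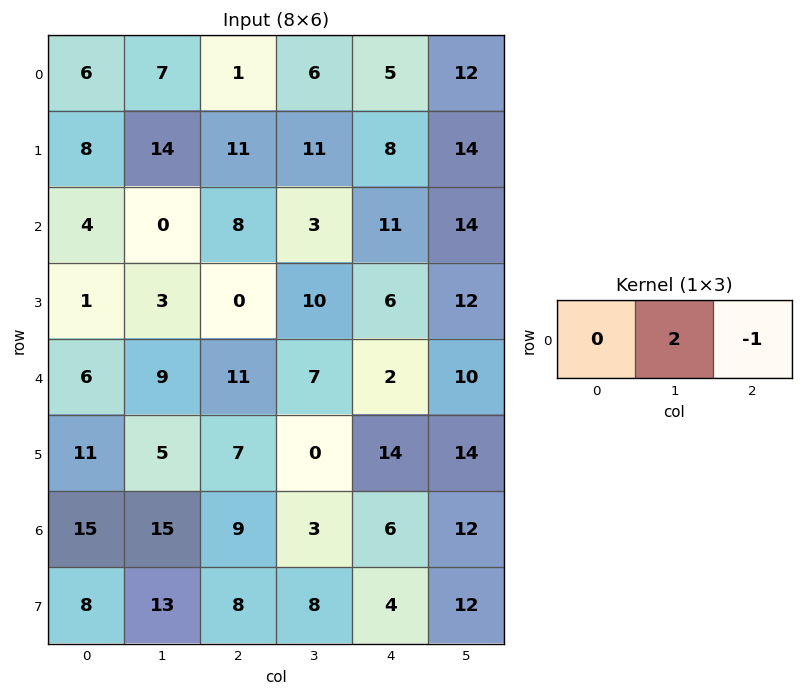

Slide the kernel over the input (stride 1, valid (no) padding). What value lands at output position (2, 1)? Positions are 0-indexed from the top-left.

The receptive field on the input at this output position is [0 8 3]. Elementwise product with the kernel and sum: 8·2 + 3·-1.

13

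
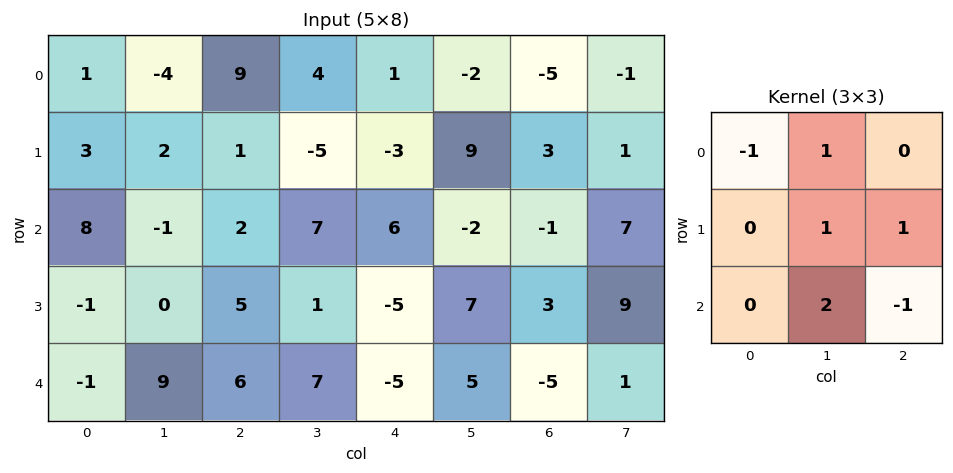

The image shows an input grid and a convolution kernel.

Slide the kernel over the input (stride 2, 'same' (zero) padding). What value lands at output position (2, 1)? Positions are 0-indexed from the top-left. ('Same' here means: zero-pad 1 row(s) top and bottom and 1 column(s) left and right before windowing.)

The receptive field on the zero-padded input at this output position is [0 5 1 / 9 6 7 / 0 0 0]. Elementwise product with the kernel and sum: 0·-1 + 5·1 + 6·1 + 7·1 + 0·2 + 0·-1.

18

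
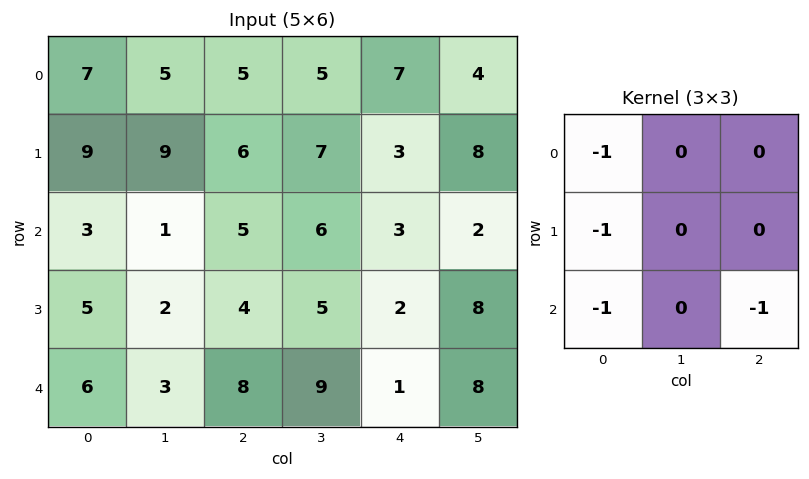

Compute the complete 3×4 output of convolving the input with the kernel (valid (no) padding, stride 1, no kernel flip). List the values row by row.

Output[0,0]: The receptive field on the input at this output position is [7 5 5 / 9 9 6 / 3 1 5]. Elementwise product with the kernel and sum: 7·-1 + 9·-1 + 3·-1 + 5·-1.

-24 -21 -19 -20
-21 -17 -17 -26
-22 -15 -18 -28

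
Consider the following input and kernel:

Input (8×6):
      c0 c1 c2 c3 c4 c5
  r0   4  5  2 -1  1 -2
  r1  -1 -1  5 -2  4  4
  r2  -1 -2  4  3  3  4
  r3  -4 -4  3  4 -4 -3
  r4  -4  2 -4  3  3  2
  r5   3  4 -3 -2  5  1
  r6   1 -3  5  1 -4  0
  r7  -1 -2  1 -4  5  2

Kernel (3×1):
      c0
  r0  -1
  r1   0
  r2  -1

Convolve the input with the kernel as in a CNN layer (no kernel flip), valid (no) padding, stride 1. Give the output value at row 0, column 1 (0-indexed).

The receptive field on the input at this output position is [5 / -1 / -2]. Elementwise product with the kernel and sum: 5·-1 + -2·-1.

-3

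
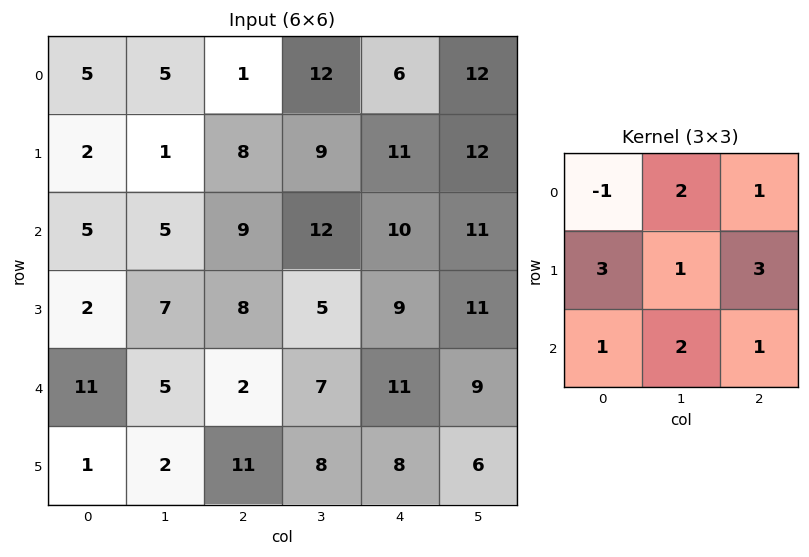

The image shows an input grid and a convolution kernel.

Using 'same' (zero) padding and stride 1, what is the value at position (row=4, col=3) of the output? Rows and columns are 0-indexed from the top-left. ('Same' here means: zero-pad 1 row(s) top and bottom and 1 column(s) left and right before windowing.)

92

The receptive field on the zero-padded input at this output position is [8 5 9 / 2 7 11 / 11 8 8]. Elementwise product with the kernel and sum: 8·-1 + 5·2 + 9·1 + 2·3 + 7·1 + 11·3 + 11·1 + 8·2 + 8·1.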